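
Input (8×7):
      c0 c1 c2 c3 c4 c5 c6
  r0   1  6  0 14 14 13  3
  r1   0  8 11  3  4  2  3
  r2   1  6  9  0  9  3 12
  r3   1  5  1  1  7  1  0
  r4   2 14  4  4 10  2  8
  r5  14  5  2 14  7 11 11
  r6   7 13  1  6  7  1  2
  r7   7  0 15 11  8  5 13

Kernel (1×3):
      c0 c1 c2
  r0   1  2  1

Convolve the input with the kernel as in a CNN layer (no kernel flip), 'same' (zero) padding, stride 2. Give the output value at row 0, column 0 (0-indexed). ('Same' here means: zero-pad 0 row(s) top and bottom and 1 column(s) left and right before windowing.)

The receptive field on the zero-padded input at this output position is [0 1 6]. Elementwise product with the kernel and sum: 0·1 + 1·2 + 6·1.

8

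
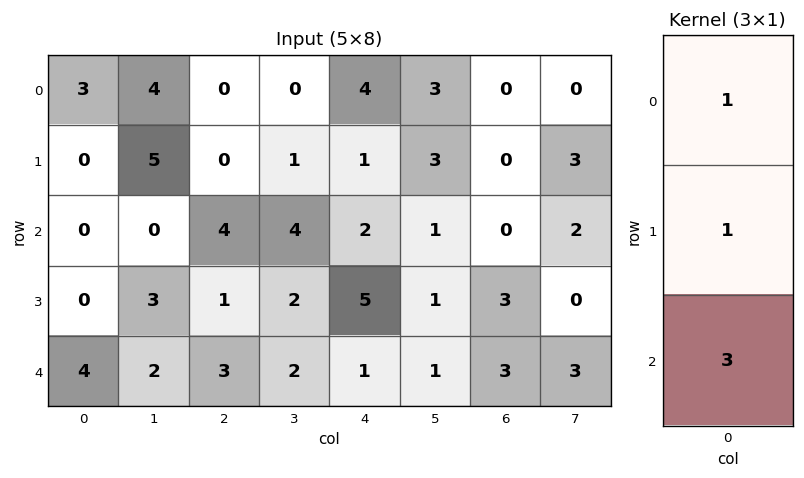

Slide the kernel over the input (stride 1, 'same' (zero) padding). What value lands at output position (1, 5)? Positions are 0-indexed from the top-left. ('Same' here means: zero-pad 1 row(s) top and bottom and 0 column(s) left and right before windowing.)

9

The receptive field on the zero-padded input at this output position is [3 / 3 / 1]. Elementwise product with the kernel and sum: 3·1 + 3·1 + 1·3.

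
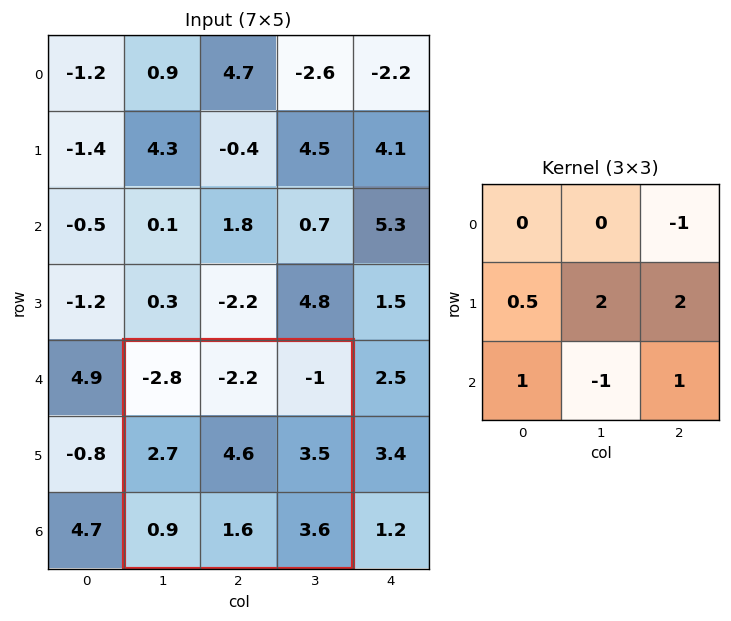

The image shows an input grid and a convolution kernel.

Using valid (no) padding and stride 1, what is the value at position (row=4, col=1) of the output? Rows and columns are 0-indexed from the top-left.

21.45

The receptive field on the input at this output position is [-2.8 -2.2 -1 / 2.7 4.6 3.5 / 0.9 1.6 3.6]. Elementwise product with the kernel and sum: -1·-1 + 2.7·0.5 + 4.6·2 + 3.5·2 + 0.9·1 + 1.6·-1 + 3.6·1.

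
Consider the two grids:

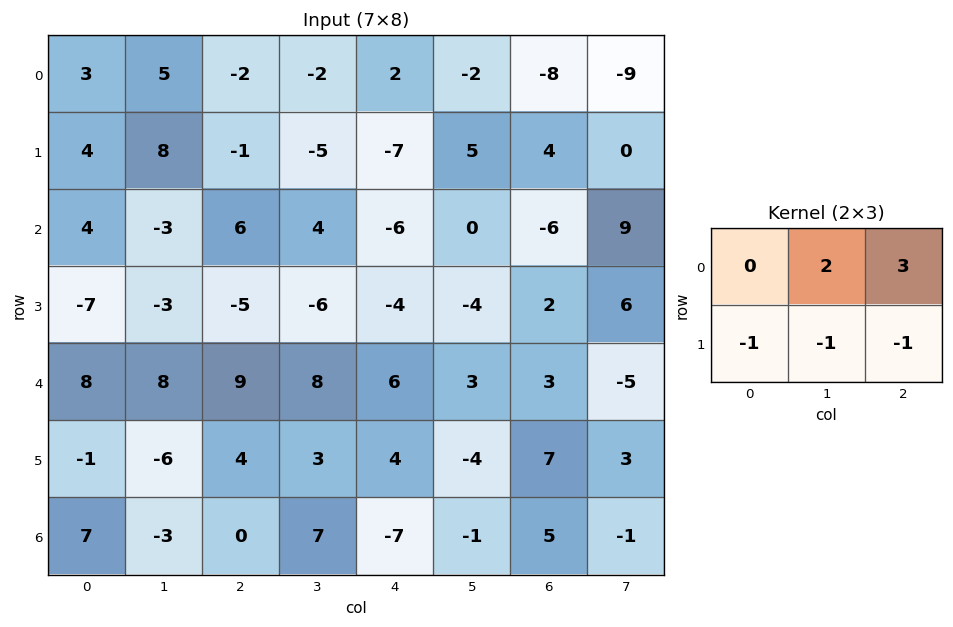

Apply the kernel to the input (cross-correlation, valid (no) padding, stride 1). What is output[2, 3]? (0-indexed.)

The receptive field on the input at this output position is [4 -6 0 / -6 -4 -4]. Elementwise product with the kernel and sum: -6·2 + 0·3 + -6·-1 + -4·-1 + -4·-1.

2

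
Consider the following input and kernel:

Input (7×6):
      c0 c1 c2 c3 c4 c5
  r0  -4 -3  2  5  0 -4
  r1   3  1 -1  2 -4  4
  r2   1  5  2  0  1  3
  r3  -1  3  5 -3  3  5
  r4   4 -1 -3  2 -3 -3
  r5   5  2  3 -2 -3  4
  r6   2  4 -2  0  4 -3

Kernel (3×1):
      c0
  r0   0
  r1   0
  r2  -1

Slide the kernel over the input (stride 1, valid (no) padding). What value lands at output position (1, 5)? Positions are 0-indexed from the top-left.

The receptive field on the input at this output position is [4 / 3 / 5]. Elementwise product with the kernel and sum: 5·-1.

-5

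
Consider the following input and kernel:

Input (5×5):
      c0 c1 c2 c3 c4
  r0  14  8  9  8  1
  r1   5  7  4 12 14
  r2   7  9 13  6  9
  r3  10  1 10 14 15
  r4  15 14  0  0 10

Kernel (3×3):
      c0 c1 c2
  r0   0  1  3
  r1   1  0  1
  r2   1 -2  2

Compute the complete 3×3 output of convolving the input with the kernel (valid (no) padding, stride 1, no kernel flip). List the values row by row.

59 47 48
67 64 88
55 60 78

Output[0,0]: The receptive field on the input at this output position is [14 8 9 / 5 7 4 / 7 9 13]. Elementwise product with the kernel and sum: 8·1 + 9·3 + 5·1 + 4·1 + 7·1 + 9·-2 + 13·2.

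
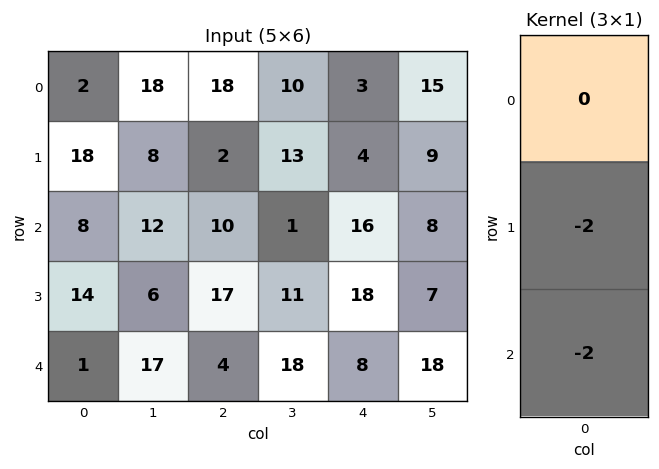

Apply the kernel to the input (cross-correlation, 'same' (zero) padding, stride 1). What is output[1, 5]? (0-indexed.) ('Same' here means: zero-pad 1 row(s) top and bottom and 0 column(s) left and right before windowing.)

The receptive field on the zero-padded input at this output position is [15 / 9 / 8]. Elementwise product with the kernel and sum: 9·-2 + 8·-2.

-34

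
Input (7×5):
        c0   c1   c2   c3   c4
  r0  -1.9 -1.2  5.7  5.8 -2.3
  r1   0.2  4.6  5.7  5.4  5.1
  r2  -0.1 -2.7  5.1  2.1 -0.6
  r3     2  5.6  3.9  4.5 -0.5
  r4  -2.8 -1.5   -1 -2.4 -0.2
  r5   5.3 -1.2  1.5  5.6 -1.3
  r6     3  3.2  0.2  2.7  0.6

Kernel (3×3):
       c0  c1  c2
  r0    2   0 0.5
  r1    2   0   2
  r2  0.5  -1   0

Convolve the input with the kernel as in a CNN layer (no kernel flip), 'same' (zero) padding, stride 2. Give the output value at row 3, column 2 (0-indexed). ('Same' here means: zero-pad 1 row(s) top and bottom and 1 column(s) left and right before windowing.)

16.6

The receptive field on the zero-padded input at this output position is [5.6 -1.3 0 / 2.7 0.6 0 / 0 0 0]. Elementwise product with the kernel and sum: 5.6·2 + 0·0.5 + 2.7·2 + 0·2 + 0·0.5 + 0·-1.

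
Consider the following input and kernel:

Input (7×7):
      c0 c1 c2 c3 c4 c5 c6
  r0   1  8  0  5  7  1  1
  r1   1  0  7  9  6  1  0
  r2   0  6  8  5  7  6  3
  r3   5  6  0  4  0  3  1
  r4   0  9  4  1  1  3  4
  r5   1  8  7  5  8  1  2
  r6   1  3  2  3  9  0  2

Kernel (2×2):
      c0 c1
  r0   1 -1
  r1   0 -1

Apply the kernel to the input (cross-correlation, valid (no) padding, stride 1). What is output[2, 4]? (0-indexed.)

The receptive field on the input at this output position is [7 6 / 0 3]. Elementwise product with the kernel and sum: 7·1 + 6·-1 + 3·-1.

-2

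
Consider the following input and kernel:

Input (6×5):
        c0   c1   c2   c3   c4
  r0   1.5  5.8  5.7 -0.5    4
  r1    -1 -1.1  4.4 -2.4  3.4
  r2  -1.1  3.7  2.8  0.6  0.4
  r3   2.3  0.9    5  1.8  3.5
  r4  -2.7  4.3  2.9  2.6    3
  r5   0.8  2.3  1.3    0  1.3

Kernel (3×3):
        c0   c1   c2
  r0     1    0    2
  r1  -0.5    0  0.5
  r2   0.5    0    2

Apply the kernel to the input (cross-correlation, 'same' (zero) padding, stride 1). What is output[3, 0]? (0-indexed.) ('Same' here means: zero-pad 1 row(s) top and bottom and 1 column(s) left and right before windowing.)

16.45

The receptive field on the zero-padded input at this output position is [0 -1.1 3.7 / 0 2.3 0.9 / 0 -2.7 4.3]. Elementwise product with the kernel and sum: 0·1 + 3.7·2 + 0·-0.5 + 0.9·0.5 + 0·0.5 + 4.3·2.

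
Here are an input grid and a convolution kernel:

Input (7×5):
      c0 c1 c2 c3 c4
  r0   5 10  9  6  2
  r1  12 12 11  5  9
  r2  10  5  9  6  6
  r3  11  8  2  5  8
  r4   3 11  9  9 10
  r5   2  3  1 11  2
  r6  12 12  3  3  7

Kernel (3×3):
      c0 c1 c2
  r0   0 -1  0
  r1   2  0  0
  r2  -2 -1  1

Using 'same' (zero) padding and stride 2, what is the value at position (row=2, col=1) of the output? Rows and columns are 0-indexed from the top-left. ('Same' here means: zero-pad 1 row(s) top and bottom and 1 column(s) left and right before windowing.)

24

The receptive field on the zero-padded input at this output position is [8 2 5 / 11 9 9 / 3 1 11]. Elementwise product with the kernel and sum: 2·-1 + 11·2 + 3·-2 + 1·-1 + 11·1.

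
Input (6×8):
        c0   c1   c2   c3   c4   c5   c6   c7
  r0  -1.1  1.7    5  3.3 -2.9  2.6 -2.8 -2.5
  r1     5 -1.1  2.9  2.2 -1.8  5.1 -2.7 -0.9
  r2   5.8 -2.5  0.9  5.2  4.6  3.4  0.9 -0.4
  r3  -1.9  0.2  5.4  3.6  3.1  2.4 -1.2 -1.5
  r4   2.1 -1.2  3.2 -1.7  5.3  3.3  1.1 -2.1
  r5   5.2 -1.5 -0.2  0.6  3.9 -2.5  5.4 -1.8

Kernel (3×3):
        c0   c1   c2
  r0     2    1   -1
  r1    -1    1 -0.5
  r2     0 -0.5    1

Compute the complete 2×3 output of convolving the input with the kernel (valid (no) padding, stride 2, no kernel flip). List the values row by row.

Output[0,0]: The receptive field on the input at this output position is [-1.1 1.7 5 / 5 -1.1 2.9 / 5.8 -2.5 0.9]. Elementwise product with the kernel and sum: -1.1·2 + 1.7·1 + 5·-1 + 5·-1 + -1.1·1 + 2.9·-0.5 + -2.5·-0.5 + 0.9·1.
Output[0,1]: The receptive field on the input at this output position is [5 3.3 -2.9 / 2.9 2.2 -1.8 / 0.9 5.2 4.6]. Elementwise product with the kernel and sum: 5·2 + 3.3·1 + -2.9·-1 + 2.9·-1 + 2.2·1 + -1.8·-0.5 + 5.2·-0.5 + 4.6·1.

-10.9 18.4 7.05
11.4 5.2 11.05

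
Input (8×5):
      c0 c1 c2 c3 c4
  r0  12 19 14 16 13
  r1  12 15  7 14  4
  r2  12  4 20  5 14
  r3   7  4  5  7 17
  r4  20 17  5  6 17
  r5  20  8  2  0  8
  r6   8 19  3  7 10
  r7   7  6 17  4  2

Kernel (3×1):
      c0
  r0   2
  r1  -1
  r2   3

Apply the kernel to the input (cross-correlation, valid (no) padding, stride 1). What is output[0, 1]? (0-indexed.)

The receptive field on the input at this output position is [19 / 15 / 4]. Elementwise product with the kernel and sum: 19·2 + 15·-1 + 4·3.

35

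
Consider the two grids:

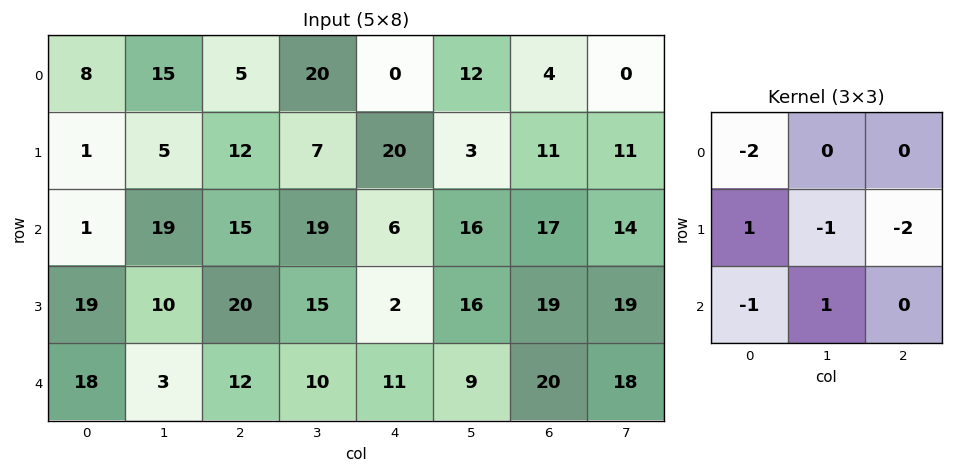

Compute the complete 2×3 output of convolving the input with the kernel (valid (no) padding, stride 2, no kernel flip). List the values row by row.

Output[0,0]: The receptive field on the input at this output position is [8 15 5 / 1 5 12 / 1 19 15]. Elementwise product with the kernel and sum: 8·-2 + 1·1 + 5·-1 + 12·-2 + 1·-1 + 19·1.

-26 -41 5
-48 -31 -66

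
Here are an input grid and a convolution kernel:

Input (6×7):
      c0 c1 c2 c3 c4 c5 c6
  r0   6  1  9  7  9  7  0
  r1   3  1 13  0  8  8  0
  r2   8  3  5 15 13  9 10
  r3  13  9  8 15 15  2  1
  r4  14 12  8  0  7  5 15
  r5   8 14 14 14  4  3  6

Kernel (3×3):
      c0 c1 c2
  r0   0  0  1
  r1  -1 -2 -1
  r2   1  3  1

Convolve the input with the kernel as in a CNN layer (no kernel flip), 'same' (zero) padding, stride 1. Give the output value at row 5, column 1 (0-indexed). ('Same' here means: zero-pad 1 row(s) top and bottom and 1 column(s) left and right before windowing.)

The receptive field on the zero-padded input at this output position is [14 12 8 / 8 14 14 / 0 0 0]. Elementwise product with the kernel and sum: 8·1 + 8·-1 + 14·-2 + 14·-1 + 0·1 + 0·3 + 0·1.

-42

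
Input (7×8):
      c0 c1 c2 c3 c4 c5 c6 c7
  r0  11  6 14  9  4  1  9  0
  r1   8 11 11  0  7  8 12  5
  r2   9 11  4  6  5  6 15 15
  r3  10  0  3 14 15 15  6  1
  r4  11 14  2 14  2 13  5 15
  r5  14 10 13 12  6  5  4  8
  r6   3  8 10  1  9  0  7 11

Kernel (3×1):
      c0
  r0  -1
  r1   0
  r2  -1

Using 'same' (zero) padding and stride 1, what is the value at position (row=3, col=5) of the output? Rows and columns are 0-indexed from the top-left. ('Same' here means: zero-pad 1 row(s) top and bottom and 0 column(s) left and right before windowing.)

The receptive field on the zero-padded input at this output position is [6 / 15 / 13]. Elementwise product with the kernel and sum: 6·-1 + 13·-1.

-19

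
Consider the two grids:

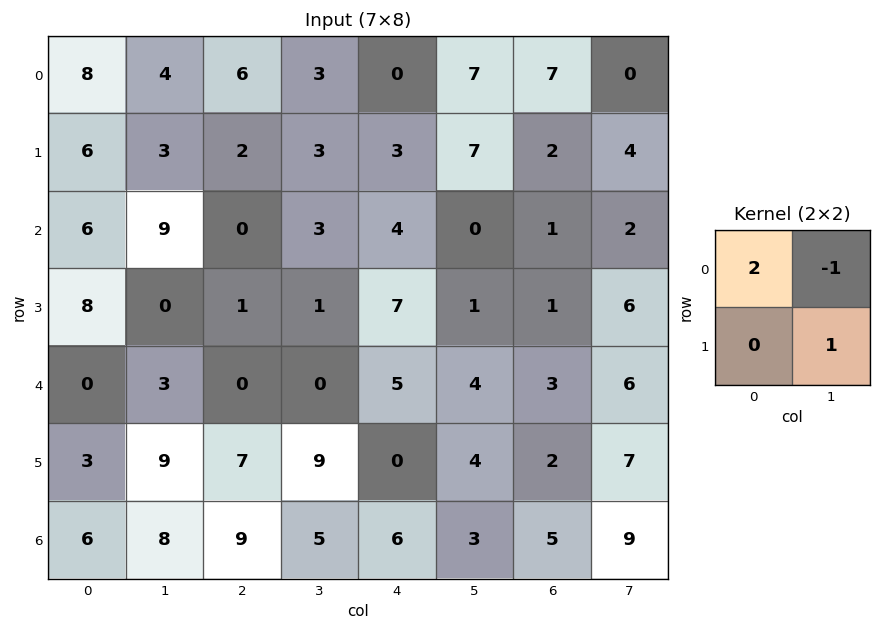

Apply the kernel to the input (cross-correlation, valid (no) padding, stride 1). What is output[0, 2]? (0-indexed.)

12

The receptive field on the input at this output position is [6 3 / 2 3]. Elementwise product with the kernel and sum: 6·2 + 3·-1 + 3·1.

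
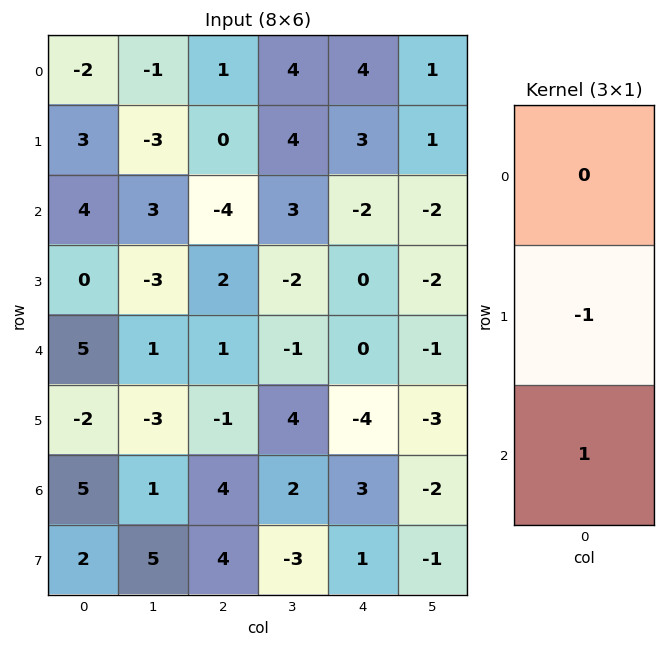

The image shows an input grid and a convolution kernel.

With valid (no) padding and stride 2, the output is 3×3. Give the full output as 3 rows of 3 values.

Output[0,0]: The receptive field on the input at this output position is [-2 / 3 / 4]. Elementwise product with the kernel and sum: 3·-1 + 4·1.

1 -4 -5
5 -1 0
7 5 7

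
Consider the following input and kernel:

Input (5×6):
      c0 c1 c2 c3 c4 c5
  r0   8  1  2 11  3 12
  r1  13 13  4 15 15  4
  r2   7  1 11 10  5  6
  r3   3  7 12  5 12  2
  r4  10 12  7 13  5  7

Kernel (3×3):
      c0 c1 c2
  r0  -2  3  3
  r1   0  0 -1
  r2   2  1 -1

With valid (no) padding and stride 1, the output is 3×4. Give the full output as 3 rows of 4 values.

-7 25 50 38
15 42 94 41
35 74 33 35

Output[0,0]: The receptive field on the input at this output position is [8 1 2 / 13 13 4 / 7 1 11]. Elementwise product with the kernel and sum: 8·-2 + 1·3 + 2·3 + 4·-1 + 7·2 + 1·1 + 11·-1.
Output[0,1]: The receptive field on the input at this output position is [1 2 11 / 13 4 15 / 1 11 10]. Elementwise product with the kernel and sum: 1·-2 + 2·3 + 11·3 + 15·-1 + 1·2 + 11·1 + 10·-1.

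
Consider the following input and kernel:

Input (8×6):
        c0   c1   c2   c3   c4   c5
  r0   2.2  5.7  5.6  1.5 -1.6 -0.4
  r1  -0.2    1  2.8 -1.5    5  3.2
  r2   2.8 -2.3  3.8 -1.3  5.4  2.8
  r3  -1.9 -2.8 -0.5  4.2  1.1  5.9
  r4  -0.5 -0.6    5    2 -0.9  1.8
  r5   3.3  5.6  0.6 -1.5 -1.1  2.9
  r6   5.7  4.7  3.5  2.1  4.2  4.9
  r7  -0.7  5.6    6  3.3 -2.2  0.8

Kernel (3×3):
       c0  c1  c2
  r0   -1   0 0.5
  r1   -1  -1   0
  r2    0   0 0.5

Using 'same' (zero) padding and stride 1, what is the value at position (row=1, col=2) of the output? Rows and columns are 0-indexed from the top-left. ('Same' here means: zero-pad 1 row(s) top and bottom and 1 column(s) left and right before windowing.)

The receptive field on the zero-padded input at this output position is [5.7 5.6 1.5 / 1 2.8 -1.5 / -2.3 3.8 -1.3]. Elementwise product with the kernel and sum: 5.7·-1 + 1.5·0.5 + 1·-1 + 2.8·-1 + -1.3·0.5.

-9.4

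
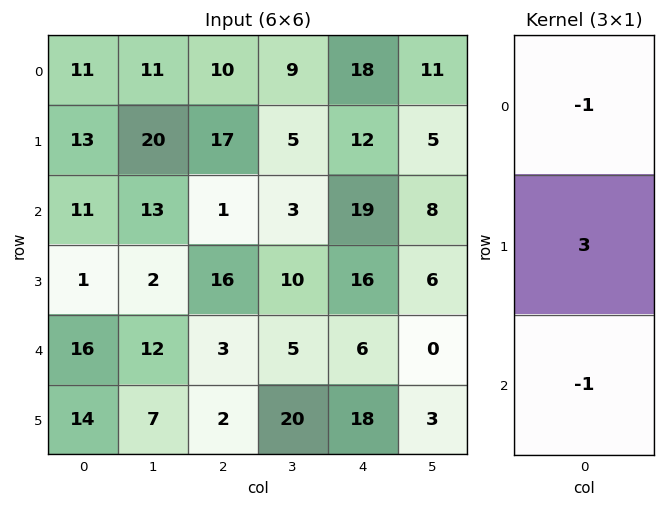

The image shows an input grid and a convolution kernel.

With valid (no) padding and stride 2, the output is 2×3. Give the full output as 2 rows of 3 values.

Output[0,0]: The receptive field on the input at this output position is [11 / 13 / 11]. Elementwise product with the kernel and sum: 11·-1 + 13·3 + 11·-1.

17 40 -1
-24 44 23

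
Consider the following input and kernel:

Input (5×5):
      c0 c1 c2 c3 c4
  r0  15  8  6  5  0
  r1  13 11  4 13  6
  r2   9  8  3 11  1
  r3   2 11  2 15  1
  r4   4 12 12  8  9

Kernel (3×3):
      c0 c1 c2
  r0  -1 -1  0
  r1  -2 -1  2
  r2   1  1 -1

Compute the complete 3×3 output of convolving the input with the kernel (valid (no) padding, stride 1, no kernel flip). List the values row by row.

Output[0,0]: The receptive field on the input at this output position is [15 8 6 / 13 11 4 / 9 8 3]. Elementwise product with the kernel and sum: 15·-1 + 8·-1 + 13·-2 + 11·-1 + 4·2 + 9·1 + 8·1 + 3·-1.

-38 -14 -7
-33 -14 -16
-24 11 -20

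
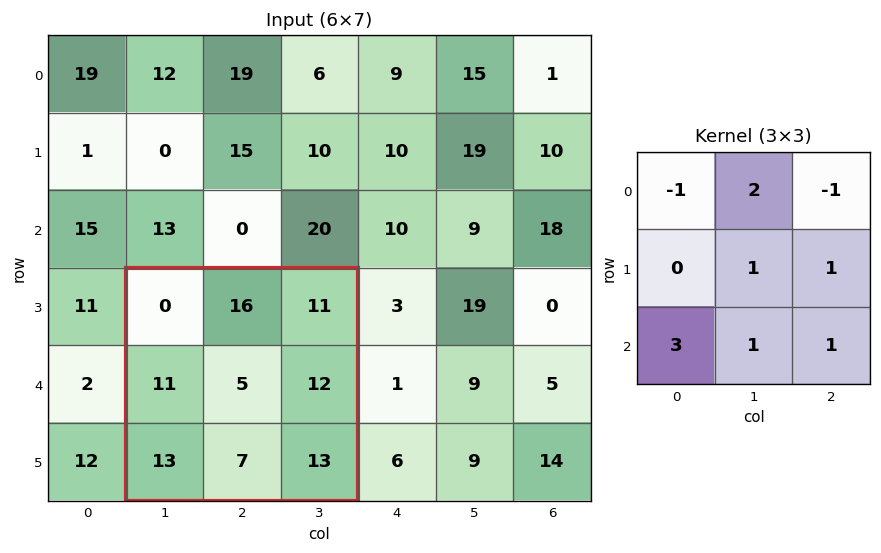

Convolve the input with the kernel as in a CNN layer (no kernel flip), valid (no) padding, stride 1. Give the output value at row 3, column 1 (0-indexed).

The receptive field on the input at this output position is [0 16 11 / 11 5 12 / 13 7 13]. Elementwise product with the kernel and sum: 0·-1 + 16·2 + 11·-1 + 5·1 + 12·1 + 13·3 + 7·1 + 13·1.

97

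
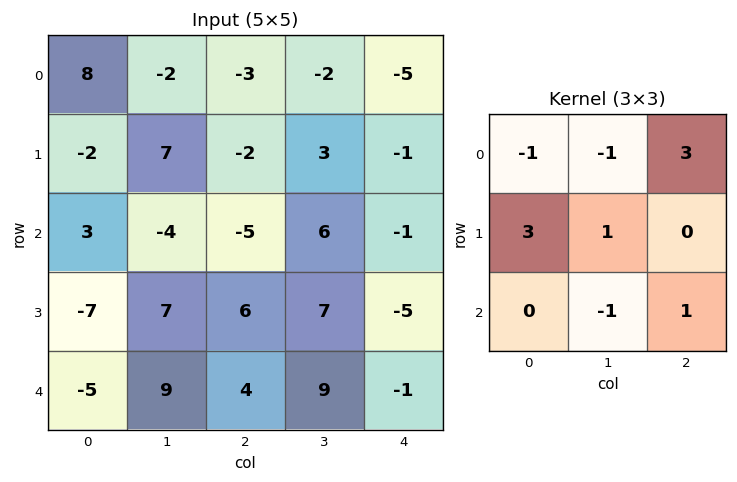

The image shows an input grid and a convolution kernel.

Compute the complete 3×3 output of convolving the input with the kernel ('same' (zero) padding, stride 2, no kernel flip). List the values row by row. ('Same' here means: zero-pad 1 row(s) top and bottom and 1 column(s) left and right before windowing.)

Output[0,0]: The receptive field on the zero-padded input at this output position is [0 0 0 / 0 8 -2 / 0 -2 7]. Elementwise product with the kernel and sum: 0·-1 + 0·-1 + 0·3 + 0·3 + 8·1 + -2·-1 + 7·1.

17 -4 -10
40 -12 20
23 39 24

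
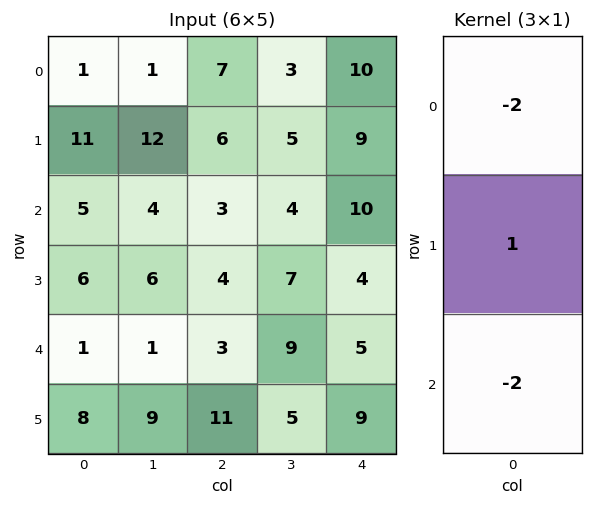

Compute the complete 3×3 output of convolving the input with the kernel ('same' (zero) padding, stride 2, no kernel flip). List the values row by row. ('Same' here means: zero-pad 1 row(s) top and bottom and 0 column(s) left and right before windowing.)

Output[0,0]: The receptive field on the zero-padded input at this output position is [0 / 1 / 11]. Elementwise product with the kernel and sum: 0·-2 + 1·1 + 11·-2.

-21 -5 -8
-29 -17 -16
-27 -27 -21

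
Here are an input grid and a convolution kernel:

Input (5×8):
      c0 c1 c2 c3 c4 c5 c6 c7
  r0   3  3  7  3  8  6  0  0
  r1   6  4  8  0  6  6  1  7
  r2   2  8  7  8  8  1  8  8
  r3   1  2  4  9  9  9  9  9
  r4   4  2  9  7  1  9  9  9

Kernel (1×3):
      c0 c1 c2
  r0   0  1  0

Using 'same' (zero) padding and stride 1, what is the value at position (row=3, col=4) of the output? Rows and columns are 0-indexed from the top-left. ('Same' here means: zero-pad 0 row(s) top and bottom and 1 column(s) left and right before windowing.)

The receptive field on the zero-padded input at this output position is [9 9 9]. Elementwise product with the kernel and sum: 9·1.

9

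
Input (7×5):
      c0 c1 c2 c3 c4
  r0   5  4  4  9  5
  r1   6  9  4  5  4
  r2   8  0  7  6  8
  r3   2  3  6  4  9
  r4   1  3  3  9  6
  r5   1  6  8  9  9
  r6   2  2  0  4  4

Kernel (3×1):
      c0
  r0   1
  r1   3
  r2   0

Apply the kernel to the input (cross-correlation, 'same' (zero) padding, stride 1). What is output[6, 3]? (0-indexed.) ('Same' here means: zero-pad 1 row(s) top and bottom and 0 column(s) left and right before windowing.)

The receptive field on the zero-padded input at this output position is [9 / 4 / 0]. Elementwise product with the kernel and sum: 9·1 + 4·3.

21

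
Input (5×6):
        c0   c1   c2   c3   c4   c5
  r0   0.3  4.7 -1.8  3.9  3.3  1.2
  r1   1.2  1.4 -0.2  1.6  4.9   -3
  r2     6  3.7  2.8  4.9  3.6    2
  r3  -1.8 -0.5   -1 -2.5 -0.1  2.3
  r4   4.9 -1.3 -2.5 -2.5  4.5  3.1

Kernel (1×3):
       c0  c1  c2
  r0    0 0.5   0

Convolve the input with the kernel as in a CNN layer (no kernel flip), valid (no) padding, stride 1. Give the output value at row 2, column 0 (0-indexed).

The receptive field on the input at this output position is [6 3.7 2.8]. Elementwise product with the kernel and sum: 3.7·0.5.

1.85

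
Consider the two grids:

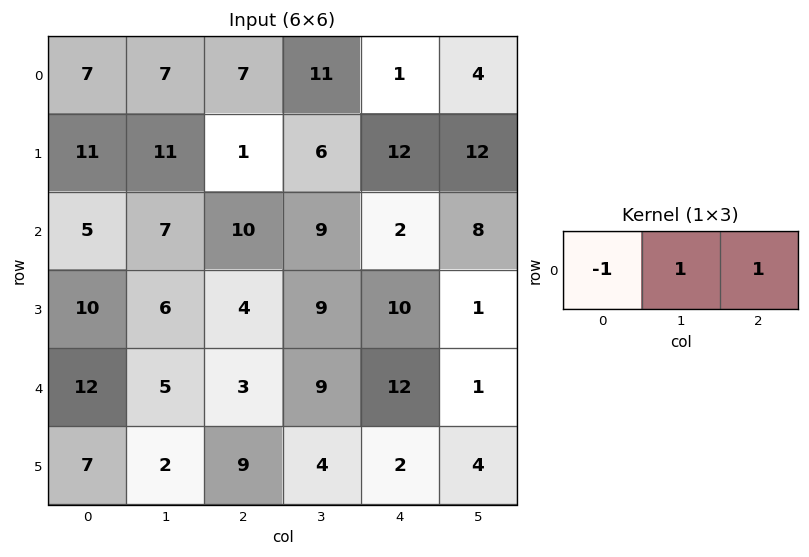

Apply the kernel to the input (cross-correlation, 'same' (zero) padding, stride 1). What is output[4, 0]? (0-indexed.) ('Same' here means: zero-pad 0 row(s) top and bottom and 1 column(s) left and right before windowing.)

The receptive field on the zero-padded input at this output position is [0 12 5]. Elementwise product with the kernel and sum: 0·-1 + 12·1 + 5·1.

17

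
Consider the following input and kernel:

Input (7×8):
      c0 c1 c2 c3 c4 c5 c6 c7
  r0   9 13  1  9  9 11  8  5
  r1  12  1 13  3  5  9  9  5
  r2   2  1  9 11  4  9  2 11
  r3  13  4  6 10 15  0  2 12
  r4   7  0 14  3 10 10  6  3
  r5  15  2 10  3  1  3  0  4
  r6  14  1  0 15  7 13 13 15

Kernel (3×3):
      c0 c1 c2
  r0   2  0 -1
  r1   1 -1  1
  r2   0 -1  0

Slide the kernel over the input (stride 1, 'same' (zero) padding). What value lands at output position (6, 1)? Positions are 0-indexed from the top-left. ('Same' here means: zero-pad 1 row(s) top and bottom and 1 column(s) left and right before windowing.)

33

The receptive field on the zero-padded input at this output position is [15 2 10 / 14 1 0 / 0 0 0]. Elementwise product with the kernel and sum: 15·2 + 10·-1 + 14·1 + 1·-1 + 0·1 + 0·-1.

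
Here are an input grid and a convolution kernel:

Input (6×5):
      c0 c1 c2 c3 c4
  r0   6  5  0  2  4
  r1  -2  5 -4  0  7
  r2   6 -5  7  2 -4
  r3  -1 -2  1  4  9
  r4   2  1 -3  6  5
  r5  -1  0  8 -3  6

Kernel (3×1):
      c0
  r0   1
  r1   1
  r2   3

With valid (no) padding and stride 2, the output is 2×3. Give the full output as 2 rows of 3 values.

Output[0,0]: The receptive field on the input at this output position is [6 / -2 / 6]. Elementwise product with the kernel and sum: 6·1 + -2·1 + 6·3.
Output[0,1]: The receptive field on the input at this output position is [0 / -4 / 7]. Elementwise product with the kernel and sum: 0·1 + -4·1 + 7·3.

22 17 -1
11 -1 20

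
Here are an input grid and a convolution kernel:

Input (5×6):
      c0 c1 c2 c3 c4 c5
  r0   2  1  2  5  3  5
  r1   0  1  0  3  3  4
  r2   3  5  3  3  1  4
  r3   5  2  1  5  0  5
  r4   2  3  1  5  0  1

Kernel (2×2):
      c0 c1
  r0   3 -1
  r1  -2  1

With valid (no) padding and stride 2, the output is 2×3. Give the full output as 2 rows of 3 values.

Output[0,0]: The receptive field on the input at this output position is [2 1 / 0 1]. Elementwise product with the kernel and sum: 2·3 + 1·-1 + 0·-2 + 1·1.

6 4 2
-4 9 4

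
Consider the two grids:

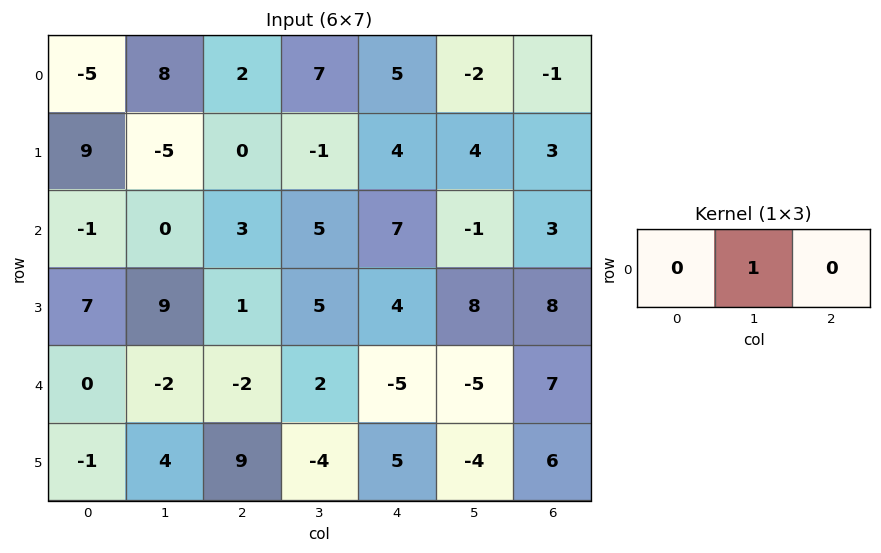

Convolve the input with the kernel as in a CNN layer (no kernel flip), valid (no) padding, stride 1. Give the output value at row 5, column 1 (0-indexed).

9

The receptive field on the input at this output position is [4 9 -4]. Elementwise product with the kernel and sum: 9·1.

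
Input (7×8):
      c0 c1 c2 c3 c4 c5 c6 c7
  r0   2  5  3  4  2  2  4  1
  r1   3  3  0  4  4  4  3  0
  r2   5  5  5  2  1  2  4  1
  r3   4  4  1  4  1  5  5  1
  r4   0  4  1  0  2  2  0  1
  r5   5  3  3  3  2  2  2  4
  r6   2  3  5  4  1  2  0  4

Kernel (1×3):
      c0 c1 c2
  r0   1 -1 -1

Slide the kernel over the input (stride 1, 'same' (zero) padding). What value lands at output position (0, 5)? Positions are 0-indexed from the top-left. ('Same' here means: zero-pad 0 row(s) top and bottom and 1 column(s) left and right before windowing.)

-4

The receptive field on the zero-padded input at this output position is [2 2 4]. Elementwise product with the kernel and sum: 2·1 + 2·-1 + 4·-1.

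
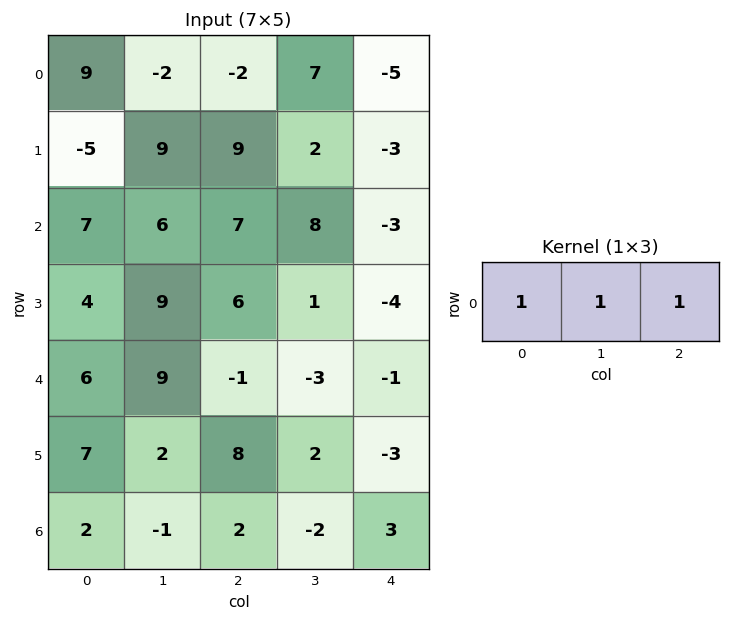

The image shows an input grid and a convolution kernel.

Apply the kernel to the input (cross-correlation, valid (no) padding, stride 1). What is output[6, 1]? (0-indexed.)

The receptive field on the input at this output position is [-1 2 -2]. Elementwise product with the kernel and sum: -1·1 + 2·1 + -2·1.

-1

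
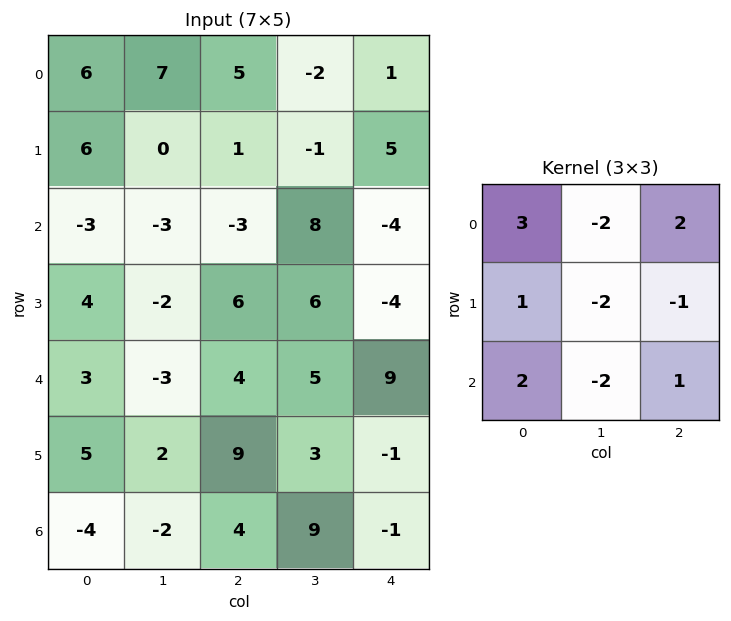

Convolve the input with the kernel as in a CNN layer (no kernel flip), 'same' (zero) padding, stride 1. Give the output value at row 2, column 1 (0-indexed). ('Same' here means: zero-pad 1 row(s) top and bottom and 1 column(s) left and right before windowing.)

The receptive field on the zero-padded input at this output position is [6 0 1 / -3 -3 -3 / 4 -2 6]. Elementwise product with the kernel and sum: 6·3 + 0·-2 + 1·2 + -3·1 + -3·-2 + -3·-1 + 4·2 + -2·-2 + 6·1.

44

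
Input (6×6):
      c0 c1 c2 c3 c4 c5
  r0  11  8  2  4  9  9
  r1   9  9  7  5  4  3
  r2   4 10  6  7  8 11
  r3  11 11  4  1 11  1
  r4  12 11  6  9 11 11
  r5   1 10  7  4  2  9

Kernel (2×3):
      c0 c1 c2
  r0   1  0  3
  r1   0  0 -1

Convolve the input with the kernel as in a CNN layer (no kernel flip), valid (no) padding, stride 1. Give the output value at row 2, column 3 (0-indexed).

The receptive field on the input at this output position is [7 8 11 / 1 11 1]. Elementwise product with the kernel and sum: 7·1 + 11·3 + 1·-1.

39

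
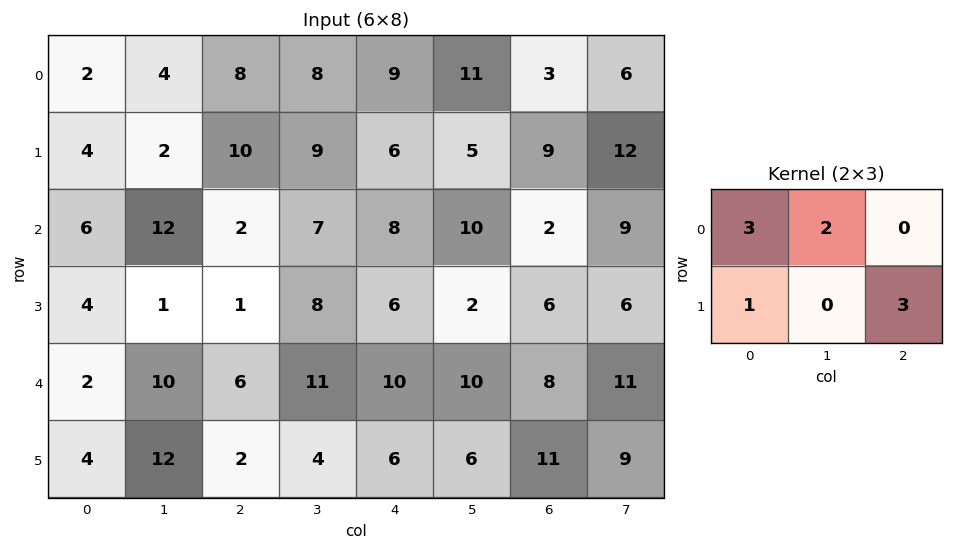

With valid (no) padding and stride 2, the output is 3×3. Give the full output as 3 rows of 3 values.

48 68 82
49 39 68
36 60 89

Output[0,0]: The receptive field on the input at this output position is [2 4 8 / 4 2 10]. Elementwise product with the kernel and sum: 2·3 + 4·2 + 4·1 + 10·3.
Output[0,1]: The receptive field on the input at this output position is [8 8 9 / 10 9 6]. Elementwise product with the kernel and sum: 8·3 + 8·2 + 10·1 + 6·3.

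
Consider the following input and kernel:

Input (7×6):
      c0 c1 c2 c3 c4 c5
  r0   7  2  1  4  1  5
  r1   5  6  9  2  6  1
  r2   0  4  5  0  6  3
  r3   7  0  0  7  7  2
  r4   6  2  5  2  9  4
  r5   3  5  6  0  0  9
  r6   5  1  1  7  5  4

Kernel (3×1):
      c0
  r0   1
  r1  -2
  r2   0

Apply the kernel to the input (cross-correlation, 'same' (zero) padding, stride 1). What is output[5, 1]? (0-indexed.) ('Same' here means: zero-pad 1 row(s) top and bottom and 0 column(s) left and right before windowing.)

-8

The receptive field on the zero-padded input at this output position is [2 / 5 / 1]. Elementwise product with the kernel and sum: 2·1 + 5·-2.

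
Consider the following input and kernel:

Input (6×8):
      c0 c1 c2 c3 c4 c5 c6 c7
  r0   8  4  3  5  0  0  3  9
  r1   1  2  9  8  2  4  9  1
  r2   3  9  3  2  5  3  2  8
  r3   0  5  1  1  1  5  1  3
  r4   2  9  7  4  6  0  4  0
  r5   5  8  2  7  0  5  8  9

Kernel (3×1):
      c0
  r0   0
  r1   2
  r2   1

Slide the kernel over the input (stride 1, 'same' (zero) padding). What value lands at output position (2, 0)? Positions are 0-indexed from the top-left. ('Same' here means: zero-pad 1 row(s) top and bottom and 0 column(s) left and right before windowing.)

6

The receptive field on the zero-padded input at this output position is [1 / 3 / 0]. Elementwise product with the kernel and sum: 3·2 + 0·1.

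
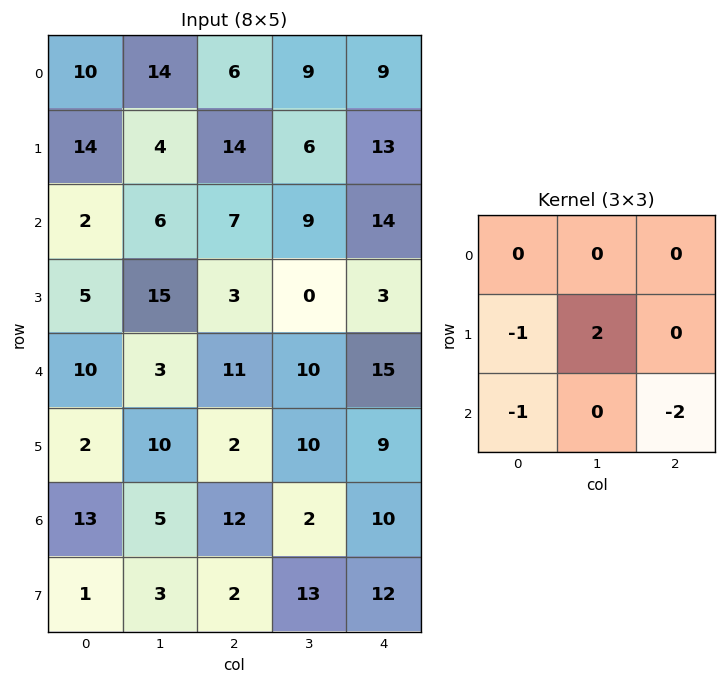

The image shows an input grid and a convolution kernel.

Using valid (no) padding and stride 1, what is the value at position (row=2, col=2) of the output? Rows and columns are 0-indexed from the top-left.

-44

The receptive field on the input at this output position is [7 9 14 / 3 0 3 / 11 10 15]. Elementwise product with the kernel and sum: 3·-1 + 0·2 + 11·-1 + 15·-2.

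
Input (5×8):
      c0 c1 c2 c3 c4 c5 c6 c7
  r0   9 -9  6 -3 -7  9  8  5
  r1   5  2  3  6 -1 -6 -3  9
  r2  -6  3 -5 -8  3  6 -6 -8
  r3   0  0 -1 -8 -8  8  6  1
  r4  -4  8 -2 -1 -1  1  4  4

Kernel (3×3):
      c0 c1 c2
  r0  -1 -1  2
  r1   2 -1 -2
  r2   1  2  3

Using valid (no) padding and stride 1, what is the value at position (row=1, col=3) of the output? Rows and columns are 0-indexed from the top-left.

-48

The receptive field on the input at this output position is [6 -1 -6 / -8 3 6 / -8 -8 8]. Elementwise product with the kernel and sum: 6·-1 + -1·-1 + -6·2 + -8·2 + 3·-1 + 6·-2 + -8·1 + -8·2 + 8·3.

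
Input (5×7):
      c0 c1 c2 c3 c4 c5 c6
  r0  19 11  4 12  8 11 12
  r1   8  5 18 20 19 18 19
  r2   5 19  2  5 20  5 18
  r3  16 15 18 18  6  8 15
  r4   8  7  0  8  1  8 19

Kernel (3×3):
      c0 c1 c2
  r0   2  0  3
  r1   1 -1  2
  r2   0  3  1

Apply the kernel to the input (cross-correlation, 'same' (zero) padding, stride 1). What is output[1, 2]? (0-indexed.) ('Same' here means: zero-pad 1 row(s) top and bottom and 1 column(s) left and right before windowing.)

96

The receptive field on the zero-padded input at this output position is [11 4 12 / 5 18 20 / 19 2 5]. Elementwise product with the kernel and sum: 11·2 + 12·3 + 5·1 + 18·-1 + 20·2 + 2·3 + 5·1.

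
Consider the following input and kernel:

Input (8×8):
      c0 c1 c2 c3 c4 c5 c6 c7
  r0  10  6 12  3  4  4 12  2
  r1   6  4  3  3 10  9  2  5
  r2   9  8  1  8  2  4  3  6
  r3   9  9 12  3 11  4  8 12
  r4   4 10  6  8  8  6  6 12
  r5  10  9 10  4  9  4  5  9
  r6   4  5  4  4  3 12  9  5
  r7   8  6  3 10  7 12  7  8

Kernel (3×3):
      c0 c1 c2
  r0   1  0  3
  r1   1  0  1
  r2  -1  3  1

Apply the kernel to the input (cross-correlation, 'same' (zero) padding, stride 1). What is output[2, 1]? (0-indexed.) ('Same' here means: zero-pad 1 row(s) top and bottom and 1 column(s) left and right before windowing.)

55

The receptive field on the zero-padded input at this output position is [6 4 3 / 9 8 1 / 9 9 12]. Elementwise product with the kernel and sum: 6·1 + 3·3 + 9·1 + 1·1 + 9·-1 + 9·3 + 12·1.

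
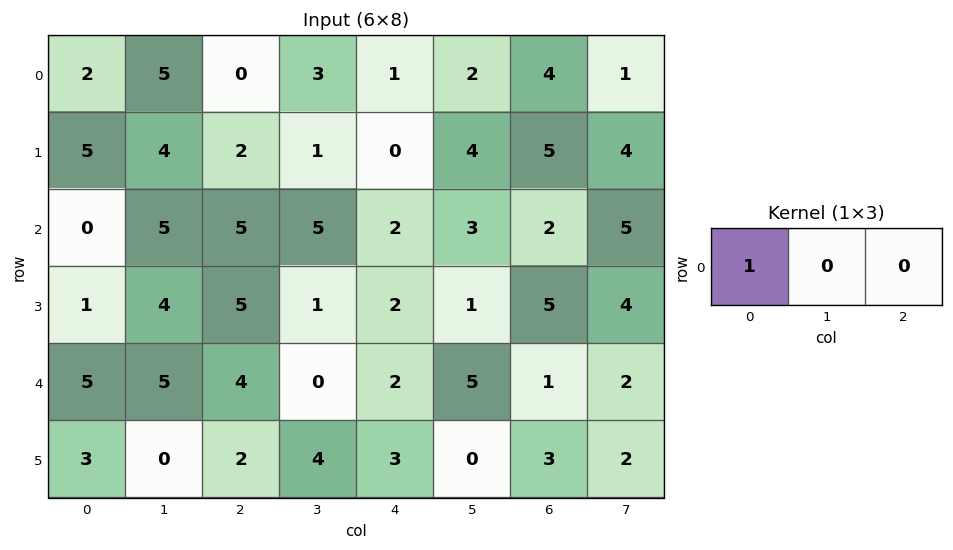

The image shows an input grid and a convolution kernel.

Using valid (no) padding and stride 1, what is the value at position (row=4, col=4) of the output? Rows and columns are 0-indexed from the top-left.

The receptive field on the input at this output position is [2 5 1]. Elementwise product with the kernel and sum: 2·1.

2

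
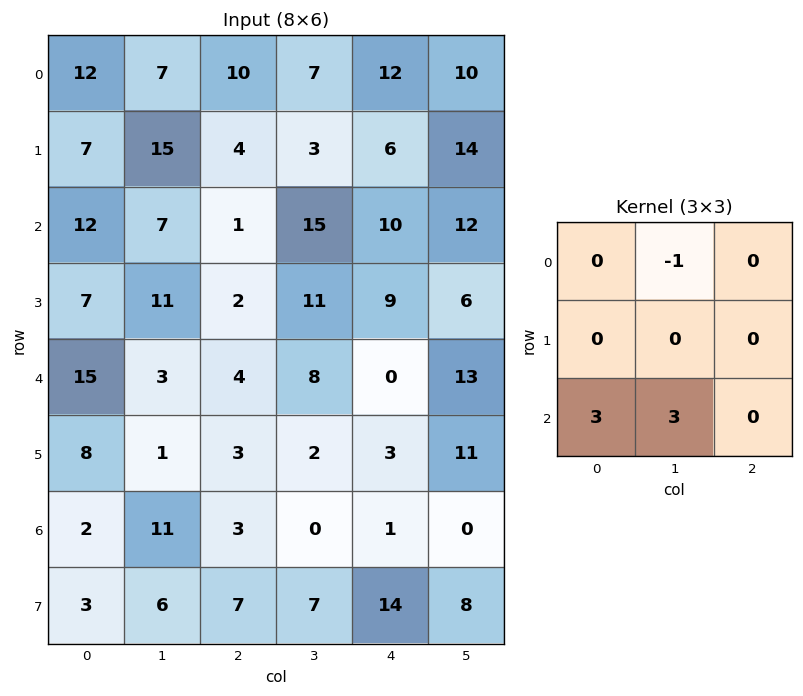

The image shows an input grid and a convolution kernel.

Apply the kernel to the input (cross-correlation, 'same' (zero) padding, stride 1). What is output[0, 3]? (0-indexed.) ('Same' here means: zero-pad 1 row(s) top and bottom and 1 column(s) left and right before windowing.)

21

The receptive field on the zero-padded input at this output position is [0 0 0 / 10 7 12 / 4 3 6]. Elementwise product with the kernel and sum: 0·-1 + 4·3 + 3·3.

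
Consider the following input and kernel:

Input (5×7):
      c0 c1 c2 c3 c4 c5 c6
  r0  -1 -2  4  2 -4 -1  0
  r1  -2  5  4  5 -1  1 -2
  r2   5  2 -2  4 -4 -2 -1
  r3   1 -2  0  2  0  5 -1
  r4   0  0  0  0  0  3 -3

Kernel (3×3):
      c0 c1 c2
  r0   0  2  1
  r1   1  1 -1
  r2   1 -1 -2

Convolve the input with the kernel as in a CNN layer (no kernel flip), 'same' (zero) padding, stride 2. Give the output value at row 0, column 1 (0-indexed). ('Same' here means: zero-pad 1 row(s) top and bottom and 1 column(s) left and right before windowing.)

-9

The receptive field on the zero-padded input at this output position is [0 0 0 / -2 4 2 / 5 4 5]. Elementwise product with the kernel and sum: 0·2 + 0·1 + -2·1 + 4·1 + 2·-1 + 5·1 + 4·-1 + 5·-2.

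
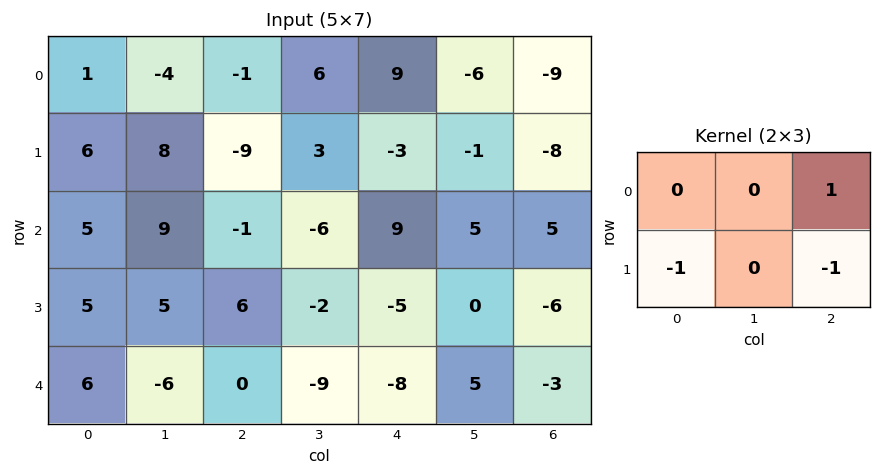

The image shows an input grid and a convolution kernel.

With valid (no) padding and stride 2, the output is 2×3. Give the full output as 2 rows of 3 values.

2 21 2
-12 8 16

Output[0,0]: The receptive field on the input at this output position is [1 -4 -1 / 6 8 -9]. Elementwise product with the kernel and sum: -1·1 + 6·-1 + -9·-1.
Output[0,1]: The receptive field on the input at this output position is [-1 6 9 / -9 3 -3]. Elementwise product with the kernel and sum: 9·1 + -9·-1 + -3·-1.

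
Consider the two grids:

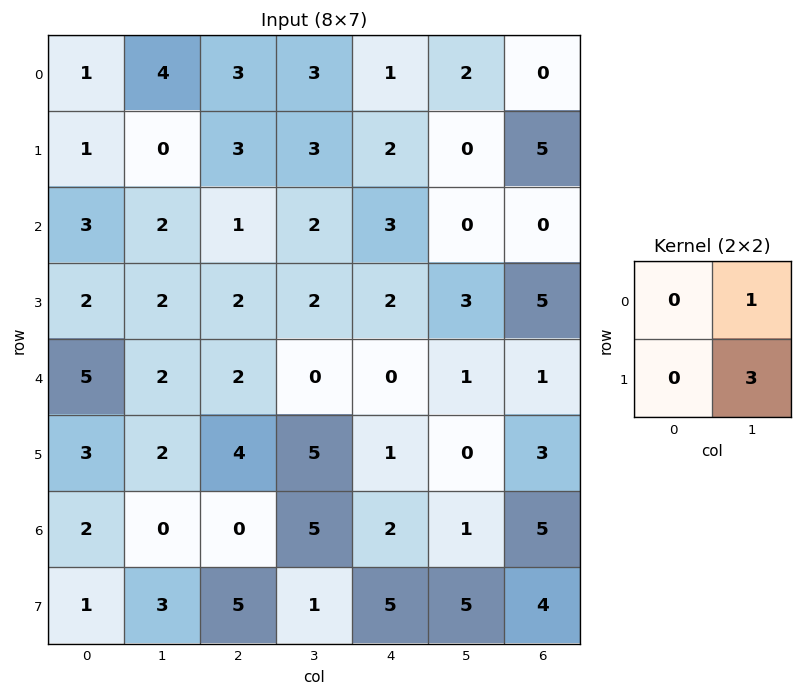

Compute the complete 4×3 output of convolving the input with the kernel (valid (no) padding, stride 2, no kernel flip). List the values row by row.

4 12 2
8 8 9
8 15 1
9 8 16

Output[0,0]: The receptive field on the input at this output position is [1 4 / 1 0]. Elementwise product with the kernel and sum: 4·1 + 0·3.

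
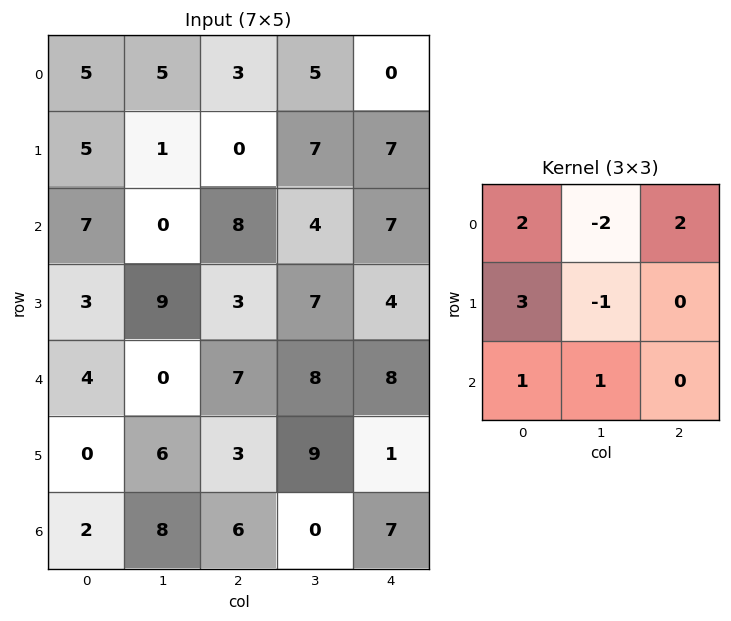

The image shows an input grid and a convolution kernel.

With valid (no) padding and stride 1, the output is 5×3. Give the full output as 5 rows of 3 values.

27 25 1
41 20 30
34 23 39
12 28 25
26 31 20

Output[0,0]: The receptive field on the input at this output position is [5 5 3 / 5 1 0 / 7 0 8]. Elementwise product with the kernel and sum: 5·2 + 5·-2 + 3·2 + 5·3 + 1·-1 + 7·1 + 0·1.
Output[0,1]: The receptive field on the input at this output position is [5 3 5 / 1 0 7 / 0 8 4]. Elementwise product with the kernel and sum: 5·2 + 3·-2 + 5·2 + 1·3 + 0·-1 + 0·1 + 8·1.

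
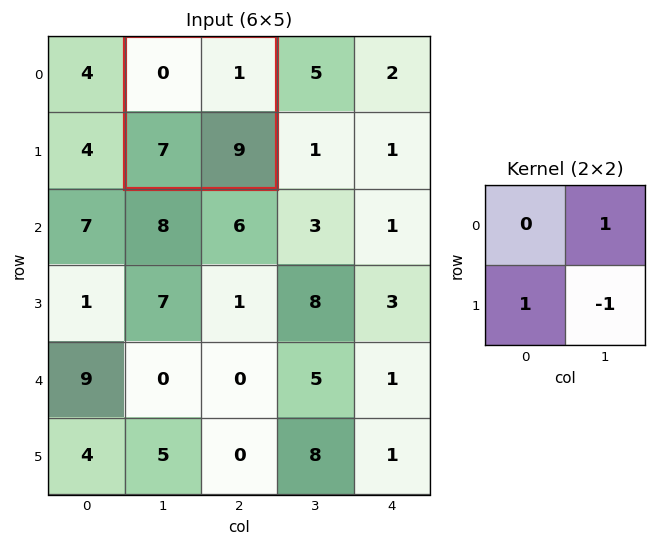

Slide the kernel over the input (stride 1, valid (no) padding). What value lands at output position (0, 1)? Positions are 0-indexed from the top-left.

The receptive field on the input at this output position is [0 1 / 7 9]. Elementwise product with the kernel and sum: 1·1 + 7·1 + 9·-1.

-1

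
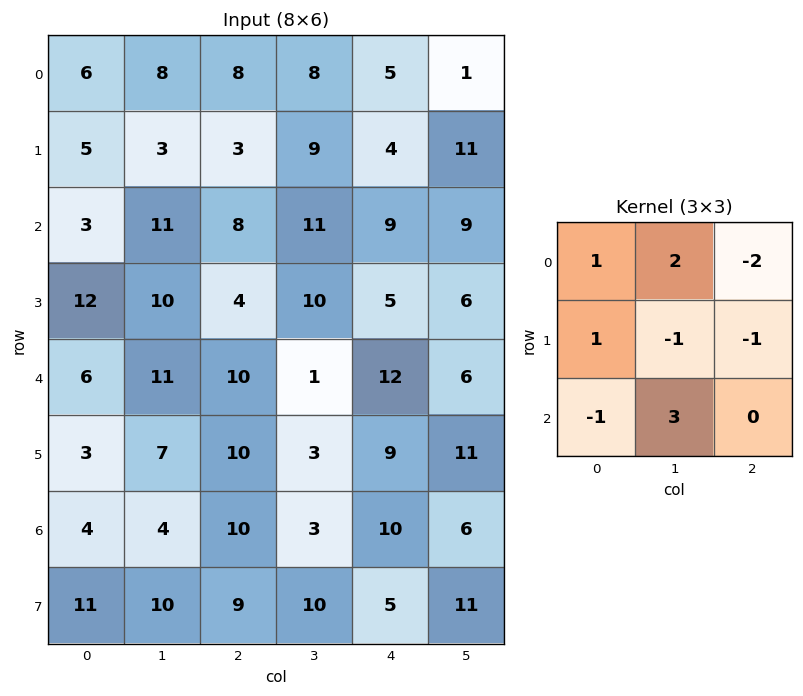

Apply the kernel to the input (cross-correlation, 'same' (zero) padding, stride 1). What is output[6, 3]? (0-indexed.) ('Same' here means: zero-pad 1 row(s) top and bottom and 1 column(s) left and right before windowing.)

16

The receptive field on the zero-padded input at this output position is [10 3 9 / 10 3 10 / 9 10 5]. Elementwise product with the kernel and sum: 10·1 + 3·2 + 9·-2 + 10·1 + 3·-1 + 10·-1 + 9·-1 + 10·3.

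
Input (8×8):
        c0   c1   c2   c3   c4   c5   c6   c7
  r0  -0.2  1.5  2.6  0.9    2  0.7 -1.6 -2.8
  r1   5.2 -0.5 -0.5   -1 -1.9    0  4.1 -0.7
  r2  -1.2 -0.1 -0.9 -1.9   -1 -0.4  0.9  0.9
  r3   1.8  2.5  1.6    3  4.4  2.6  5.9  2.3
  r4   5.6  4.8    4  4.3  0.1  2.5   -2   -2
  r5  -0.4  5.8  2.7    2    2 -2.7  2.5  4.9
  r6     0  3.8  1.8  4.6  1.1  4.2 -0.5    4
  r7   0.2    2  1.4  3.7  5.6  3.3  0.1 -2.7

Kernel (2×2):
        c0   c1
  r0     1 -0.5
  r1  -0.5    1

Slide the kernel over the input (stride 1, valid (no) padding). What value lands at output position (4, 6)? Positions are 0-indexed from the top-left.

The receptive field on the input at this output position is [-2 -2 / 2.5 4.9]. Elementwise product with the kernel and sum: -2·1 + -2·-0.5 + 2.5·-0.5 + 4.9·1.

2.65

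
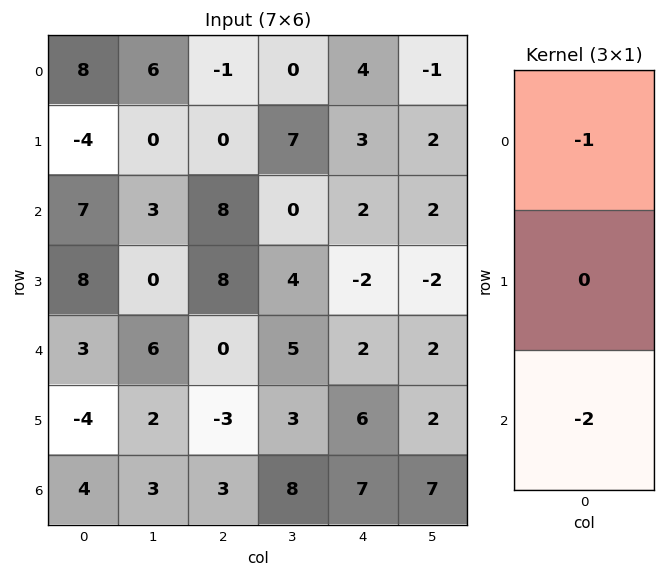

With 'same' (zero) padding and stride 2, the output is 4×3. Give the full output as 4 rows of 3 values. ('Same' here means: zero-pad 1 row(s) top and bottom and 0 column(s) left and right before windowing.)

8 0 -6
-12 -16 1
0 -2 -10
4 3 -6

Output[0,0]: The receptive field on the zero-padded input at this output position is [0 / 8 / -4]. Elementwise product with the kernel and sum: 0·-1 + -4·-2.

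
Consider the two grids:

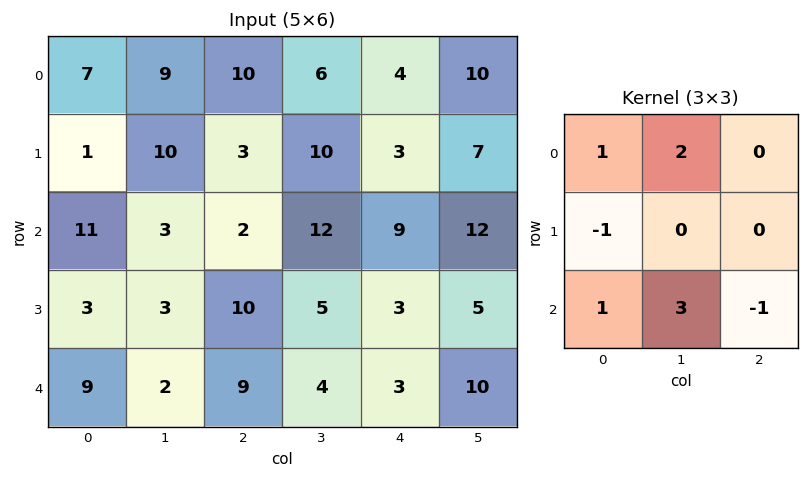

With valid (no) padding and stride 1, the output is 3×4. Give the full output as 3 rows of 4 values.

42 16 48 31
12 41 43 13
20 29 34 28

Output[0,0]: The receptive field on the input at this output position is [7 9 10 / 1 10 3 / 11 3 2]. Elementwise product with the kernel and sum: 7·1 + 9·2 + 1·-1 + 11·1 + 3·3 + 2·-1.
Output[0,1]: The receptive field on the input at this output position is [9 10 6 / 10 3 10 / 3 2 12]. Elementwise product with the kernel and sum: 9·1 + 10·2 + 10·-1 + 3·1 + 2·3 + 12·-1.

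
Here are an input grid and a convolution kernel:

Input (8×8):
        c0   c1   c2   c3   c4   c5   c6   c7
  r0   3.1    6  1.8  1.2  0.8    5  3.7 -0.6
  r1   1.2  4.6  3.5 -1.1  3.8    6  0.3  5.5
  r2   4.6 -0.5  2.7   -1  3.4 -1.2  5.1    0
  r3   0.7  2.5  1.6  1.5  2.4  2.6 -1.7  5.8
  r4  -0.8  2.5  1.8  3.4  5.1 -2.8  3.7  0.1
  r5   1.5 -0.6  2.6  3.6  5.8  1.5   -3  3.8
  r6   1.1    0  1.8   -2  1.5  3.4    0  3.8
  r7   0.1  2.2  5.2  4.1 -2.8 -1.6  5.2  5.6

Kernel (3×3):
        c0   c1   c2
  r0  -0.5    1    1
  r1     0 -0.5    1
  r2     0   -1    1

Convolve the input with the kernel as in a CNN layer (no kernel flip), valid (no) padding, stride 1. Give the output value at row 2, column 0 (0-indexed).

The receptive field on the input at this output position is [4.6 -0.5 2.7 / 0.7 2.5 1.6 / -0.8 2.5 1.8]. Elementwise product with the kernel and sum: 4.6·-0.5 + -0.5·1 + 2.7·1 + 2.5·-0.5 + 1.6·1 + 2.5·-1 + 1.8·1.

-0.45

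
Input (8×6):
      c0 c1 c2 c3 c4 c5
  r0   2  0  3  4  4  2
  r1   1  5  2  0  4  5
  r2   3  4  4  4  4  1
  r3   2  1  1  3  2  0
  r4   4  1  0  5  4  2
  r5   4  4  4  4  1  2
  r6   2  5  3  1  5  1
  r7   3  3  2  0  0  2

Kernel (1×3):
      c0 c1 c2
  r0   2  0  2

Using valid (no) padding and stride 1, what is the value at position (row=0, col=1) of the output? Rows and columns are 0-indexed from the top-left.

The receptive field on the input at this output position is [0 3 4]. Elementwise product with the kernel and sum: 0·2 + 4·2.

8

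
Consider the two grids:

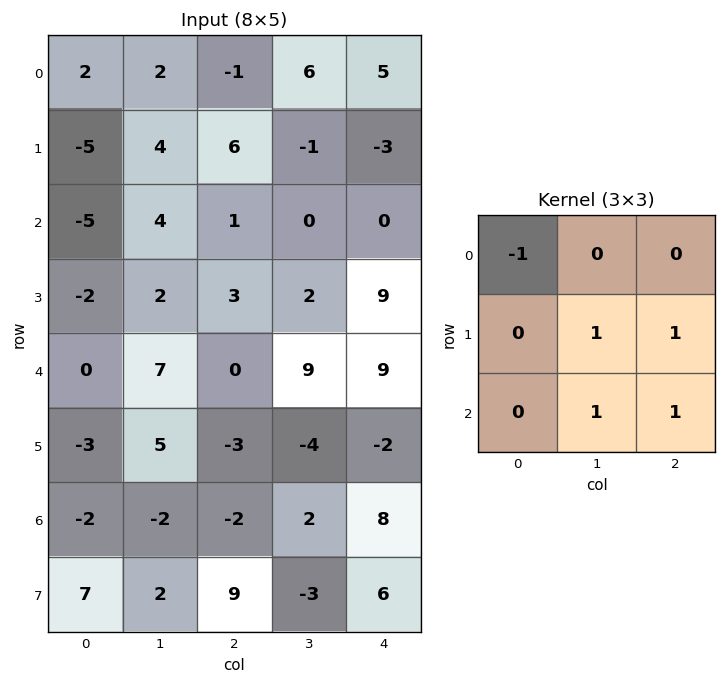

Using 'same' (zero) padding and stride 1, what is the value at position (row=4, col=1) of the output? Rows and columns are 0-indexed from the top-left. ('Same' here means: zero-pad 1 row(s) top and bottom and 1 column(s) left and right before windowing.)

11

The receptive field on the zero-padded input at this output position is [-2 2 3 / 0 7 0 / -3 5 -3]. Elementwise product with the kernel and sum: -2·-1 + 7·1 + 0·1 + 5·1 + -3·1.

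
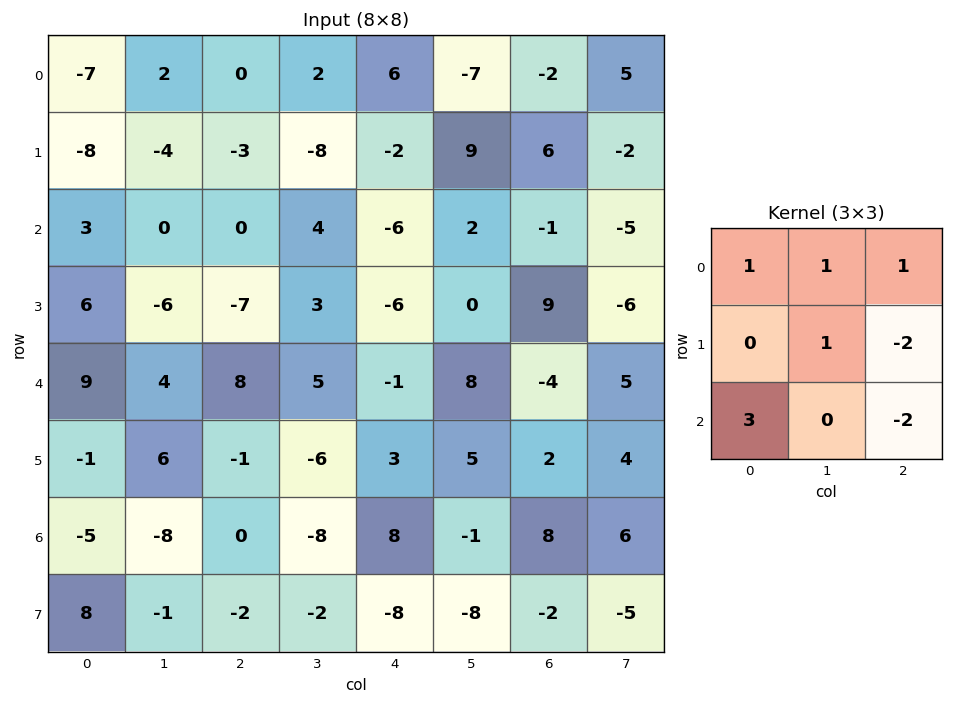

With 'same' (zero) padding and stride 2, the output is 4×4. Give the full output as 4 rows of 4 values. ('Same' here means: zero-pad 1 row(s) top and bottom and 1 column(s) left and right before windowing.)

-3 0 -22 19
3 -47 -2 34
-11 18 -48 -4
18 16 22 -7

Output[0,0]: The receptive field on the zero-padded input at this output position is [0 0 0 / 0 -7 2 / 0 -8 -4]. Elementwise product with the kernel and sum: 0·1 + 0·1 + 0·1 + -7·1 + 2·-2 + 0·3 + -4·-2.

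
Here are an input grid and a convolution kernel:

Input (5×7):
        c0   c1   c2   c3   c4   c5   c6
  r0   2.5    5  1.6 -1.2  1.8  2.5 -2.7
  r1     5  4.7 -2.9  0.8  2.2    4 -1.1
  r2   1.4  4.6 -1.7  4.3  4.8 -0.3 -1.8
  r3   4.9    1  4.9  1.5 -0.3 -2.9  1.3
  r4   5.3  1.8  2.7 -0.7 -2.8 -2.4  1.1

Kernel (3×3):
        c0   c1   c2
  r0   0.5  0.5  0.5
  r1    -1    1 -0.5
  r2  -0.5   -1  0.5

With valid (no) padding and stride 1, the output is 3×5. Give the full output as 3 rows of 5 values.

-0.45 -3.75 2.65 -6.15 0.15
6.45 -11.8 -0.45 2.25 2.05
-7.3 2.8 -1.6 6 2.45

Output[0,0]: The receptive field on the input at this output position is [2.5 5 1.6 / 5 4.7 -2.9 / 1.4 4.6 -1.7]. Elementwise product with the kernel and sum: 2.5·0.5 + 5·0.5 + 1.6·0.5 + 5·-1 + 4.7·1 + -2.9·-0.5 + 1.4·-0.5 + 4.6·-1 + -1.7·0.5.
Output[0,1]: The receptive field on the input at this output position is [5 1.6 -1.2 / 4.7 -2.9 0.8 / 4.6 -1.7 4.3]. Elementwise product with the kernel and sum: 5·0.5 + 1.6·0.5 + -1.2·0.5 + 4.7·-1 + -2.9·1 + 0.8·-0.5 + 4.6·-0.5 + -1.7·-1 + 4.3·0.5.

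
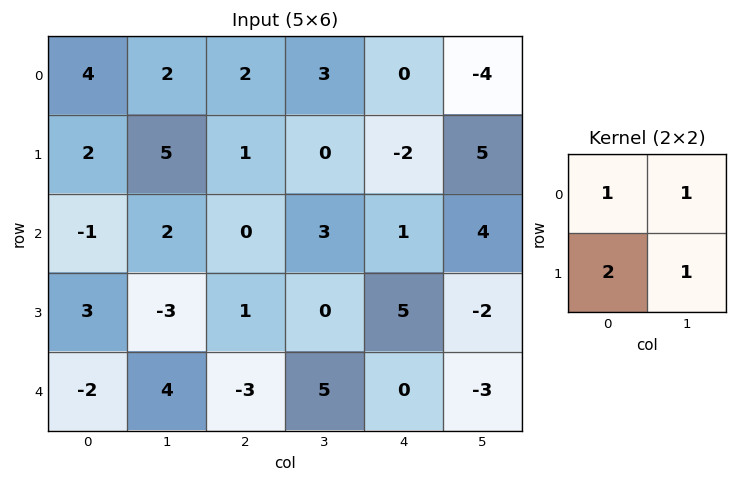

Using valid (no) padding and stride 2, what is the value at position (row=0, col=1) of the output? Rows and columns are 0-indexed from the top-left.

7

The receptive field on the input at this output position is [2 3 / 1 0]. Elementwise product with the kernel and sum: 2·1 + 3·1 + 1·2 + 0·1.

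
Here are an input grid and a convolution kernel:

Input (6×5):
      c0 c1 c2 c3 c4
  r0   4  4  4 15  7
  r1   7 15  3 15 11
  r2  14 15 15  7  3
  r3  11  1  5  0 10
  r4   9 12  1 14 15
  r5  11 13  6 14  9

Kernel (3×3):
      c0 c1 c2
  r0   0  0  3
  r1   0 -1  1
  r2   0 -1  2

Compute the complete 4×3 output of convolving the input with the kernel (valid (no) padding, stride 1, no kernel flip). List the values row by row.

15 56 16
18 32 49
39 43 35
3 35 35

Output[0,0]: The receptive field on the input at this output position is [4 4 4 / 7 15 3 / 14 15 15]. Elementwise product with the kernel and sum: 4·3 + 15·-1 + 3·1 + 15·-1 + 15·2.
Output[0,1]: The receptive field on the input at this output position is [4 4 15 / 15 3 15 / 15 15 7]. Elementwise product with the kernel and sum: 15·3 + 3·-1 + 15·1 + 15·-1 + 7·2.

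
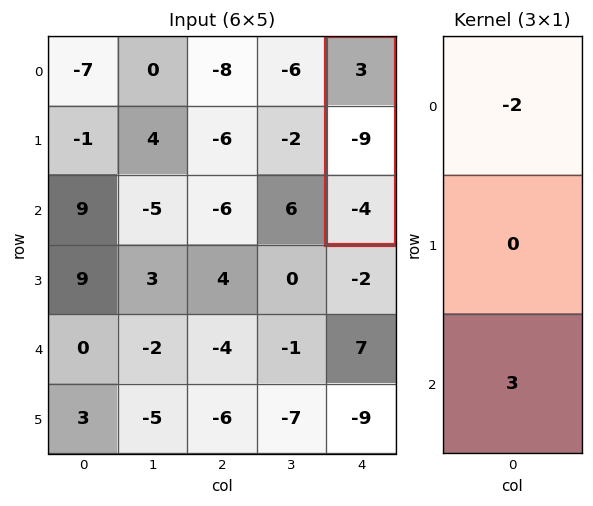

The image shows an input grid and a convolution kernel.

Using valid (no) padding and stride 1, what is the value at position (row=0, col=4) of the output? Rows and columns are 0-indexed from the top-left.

The receptive field on the input at this output position is [3 / -9 / -4]. Elementwise product with the kernel and sum: 3·-2 + -4·3.

-18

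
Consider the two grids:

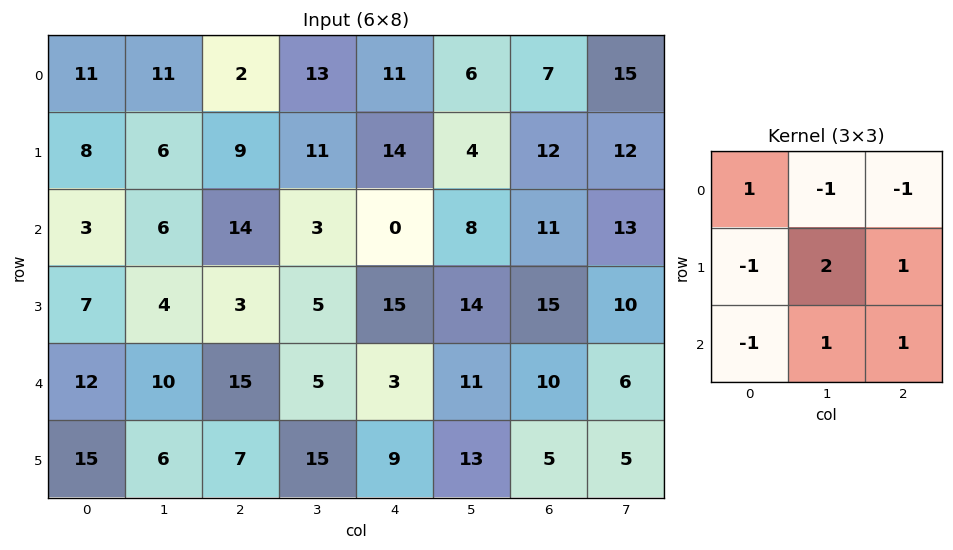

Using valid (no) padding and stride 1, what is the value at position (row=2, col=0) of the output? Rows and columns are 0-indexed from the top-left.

0

The receptive field on the input at this output position is [3 6 14 / 7 4 3 / 12 10 15]. Elementwise product with the kernel and sum: 3·1 + 6·-1 + 14·-1 + 7·-1 + 4·2 + 3·1 + 12·-1 + 10·1 + 15·1.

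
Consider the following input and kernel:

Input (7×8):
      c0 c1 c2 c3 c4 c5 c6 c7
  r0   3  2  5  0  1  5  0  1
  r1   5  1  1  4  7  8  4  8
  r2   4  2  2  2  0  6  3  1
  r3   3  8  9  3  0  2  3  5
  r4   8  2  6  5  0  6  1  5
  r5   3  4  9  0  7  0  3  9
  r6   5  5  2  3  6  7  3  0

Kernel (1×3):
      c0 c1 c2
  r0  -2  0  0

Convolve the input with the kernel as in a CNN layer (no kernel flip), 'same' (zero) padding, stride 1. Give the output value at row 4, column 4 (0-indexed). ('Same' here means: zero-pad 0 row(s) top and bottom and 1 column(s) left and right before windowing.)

-10

The receptive field on the zero-padded input at this output position is [5 0 6]. Elementwise product with the kernel and sum: 5·-2.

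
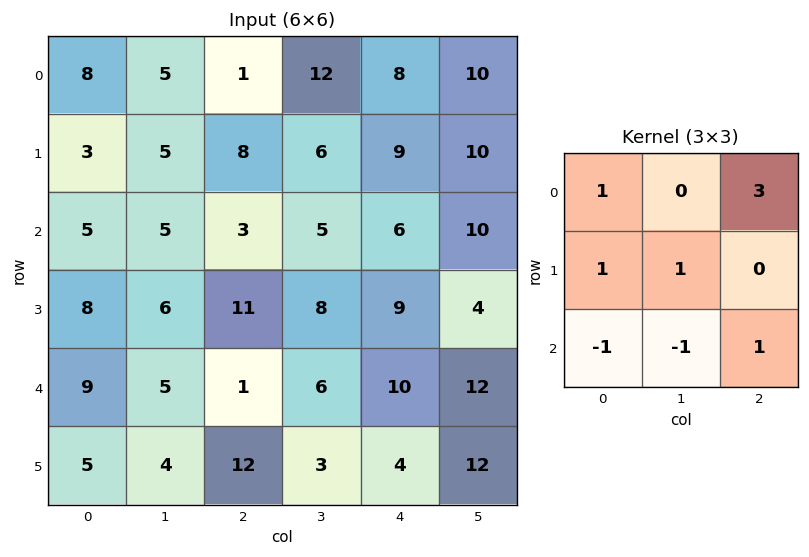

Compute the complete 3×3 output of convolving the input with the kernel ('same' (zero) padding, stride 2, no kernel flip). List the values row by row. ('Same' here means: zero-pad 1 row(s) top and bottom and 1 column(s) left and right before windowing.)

Output[0,0]: The receptive field on the zero-padded input at this output position is [0 0 0 / 0 8 5 / 0 3 5]. Elementwise product with the kernel and sum: 0·1 + 0·3 + 0·1 + 8·1 + 0·-1 + 3·-1 + 5·1.

10 -1 15
18 22 34
26 23 41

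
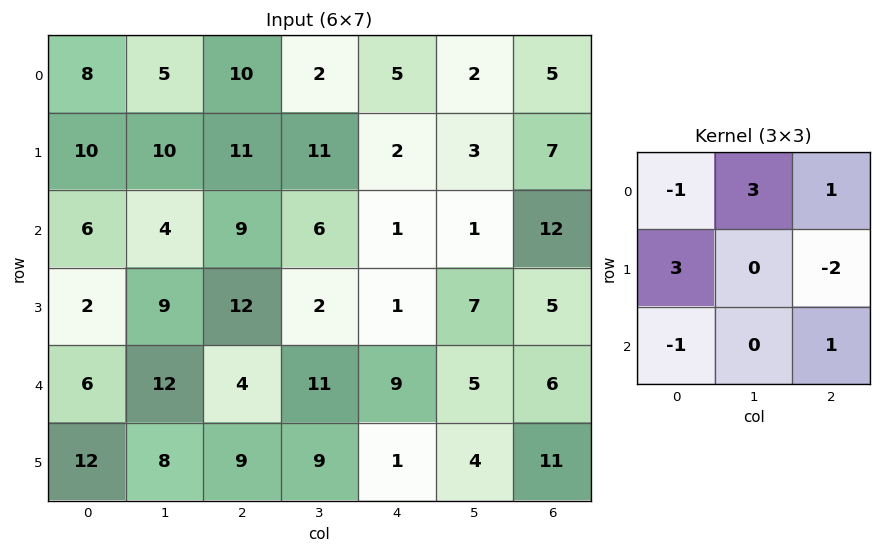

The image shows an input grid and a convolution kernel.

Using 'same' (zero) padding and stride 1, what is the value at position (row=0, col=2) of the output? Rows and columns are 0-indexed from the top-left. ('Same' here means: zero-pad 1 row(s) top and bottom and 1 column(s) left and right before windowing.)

12

The receptive field on the zero-padded input at this output position is [0 0 0 / 5 10 2 / 10 11 11]. Elementwise product with the kernel and sum: 0·-1 + 0·3 + 0·1 + 5·3 + 2·-2 + 10·-1 + 11·1.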